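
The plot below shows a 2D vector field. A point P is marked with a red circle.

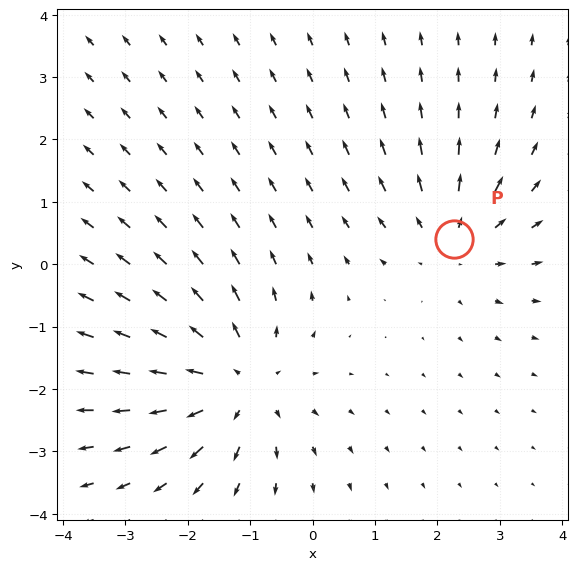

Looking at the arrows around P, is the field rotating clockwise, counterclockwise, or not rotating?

not rotating

Near P at (2.3, 0.4) the arrows show no circulation. The curl there is ≈0.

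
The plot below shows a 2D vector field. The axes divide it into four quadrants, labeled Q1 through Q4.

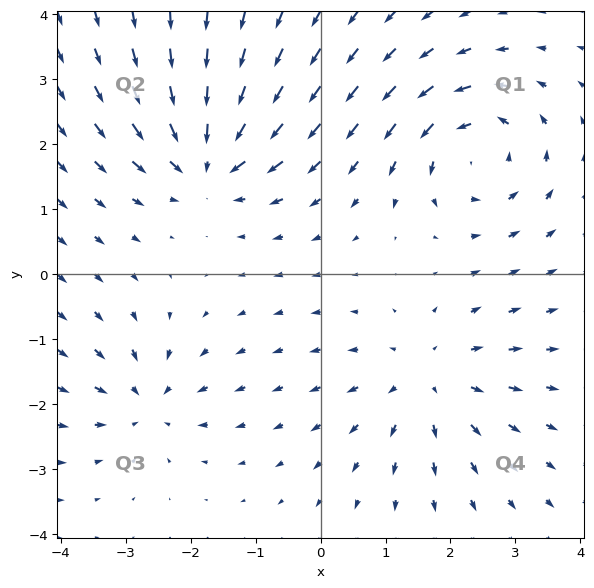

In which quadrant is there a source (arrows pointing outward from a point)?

The source sits at approximately (1.7, -1.6), which lies in quadrant Q4. The divergence there is about +4, positive as expected for a source.

Q4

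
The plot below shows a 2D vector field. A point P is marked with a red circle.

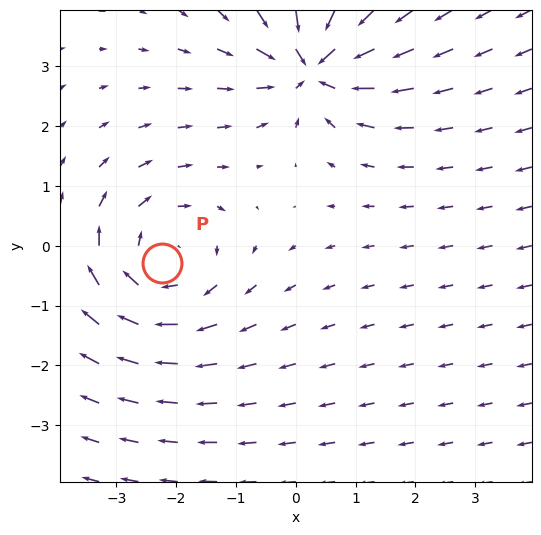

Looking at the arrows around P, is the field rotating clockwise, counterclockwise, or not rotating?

clockwise

Near P at (-2.2, -0.3) the arrows circulate clockwise. The curl (z-component) there is about -4; negative curl means clockwise rotation.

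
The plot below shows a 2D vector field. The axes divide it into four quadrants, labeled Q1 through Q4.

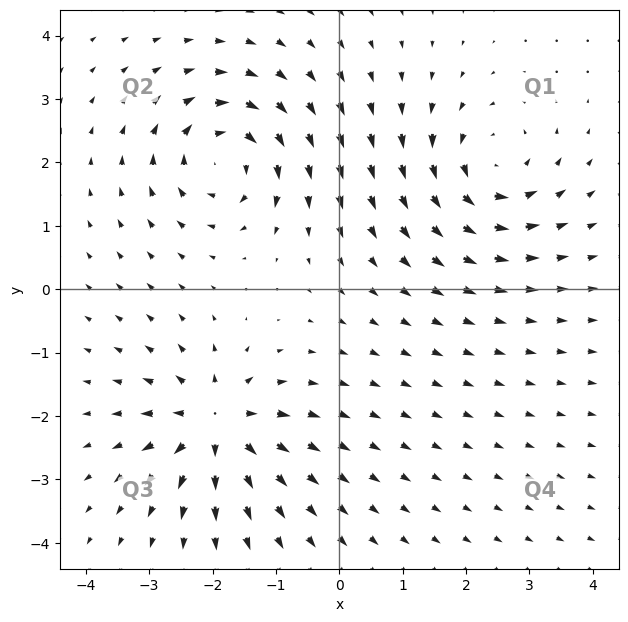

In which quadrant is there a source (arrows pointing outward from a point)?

The source sits at approximately (-1.9, -2.1), which lies in quadrant Q3. The divergence there is about +5, positive as expected for a source.

Q3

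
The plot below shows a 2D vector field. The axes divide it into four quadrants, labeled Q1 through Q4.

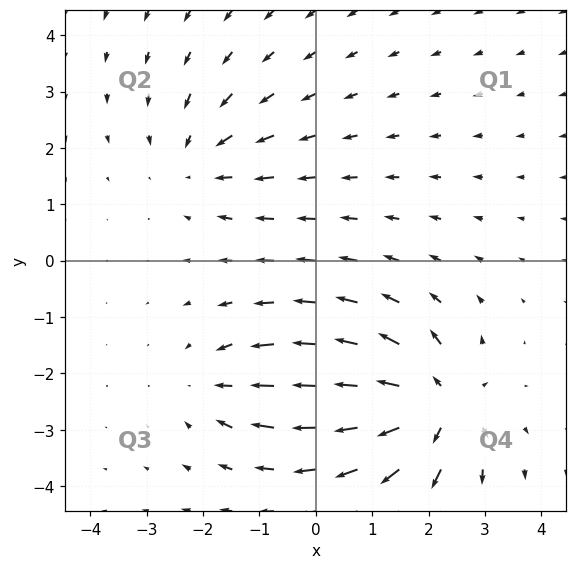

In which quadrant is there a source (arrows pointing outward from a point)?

The source sits at approximately (2.1, -2.6), which lies in quadrant Q4. The divergence there is about +6, positive as expected for a source.

Q4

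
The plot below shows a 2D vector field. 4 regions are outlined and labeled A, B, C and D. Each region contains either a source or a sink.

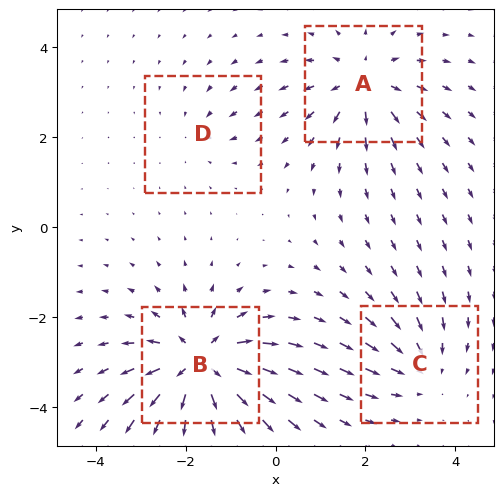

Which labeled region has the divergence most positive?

B

Divergence at each region's feature centre — A: about +5, B: about +8, C: about -4, D: about -2. Region B is most positive.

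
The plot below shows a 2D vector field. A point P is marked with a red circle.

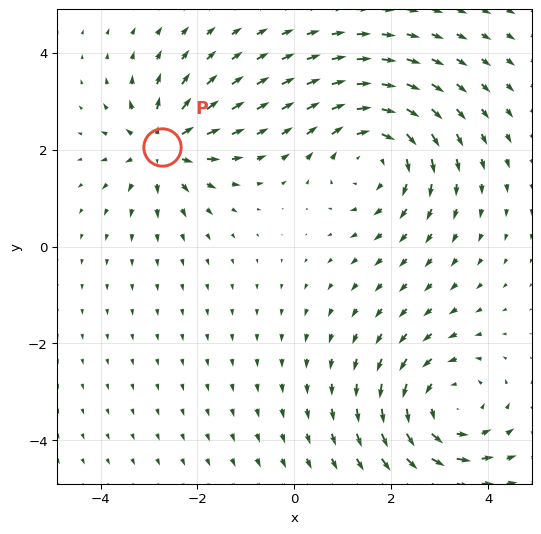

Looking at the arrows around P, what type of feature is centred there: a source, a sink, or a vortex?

source

At P (-2.7, 2.1) the arrows spread outward. Divergence about +5, curl ≈0 — positive divergence with near-zero curl is a source.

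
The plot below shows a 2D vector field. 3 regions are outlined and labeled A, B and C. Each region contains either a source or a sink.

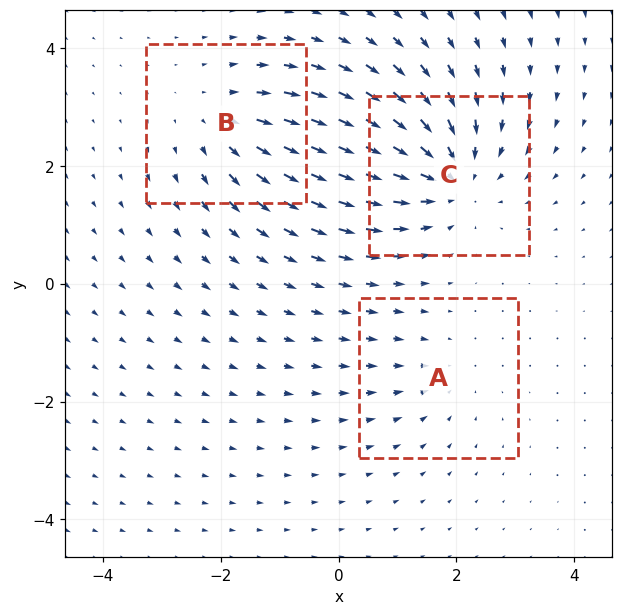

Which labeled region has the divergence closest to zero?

A

Divergence at each region's feature centre — A: about -2, B: about +3, C: about -5. Region A is closest to zero.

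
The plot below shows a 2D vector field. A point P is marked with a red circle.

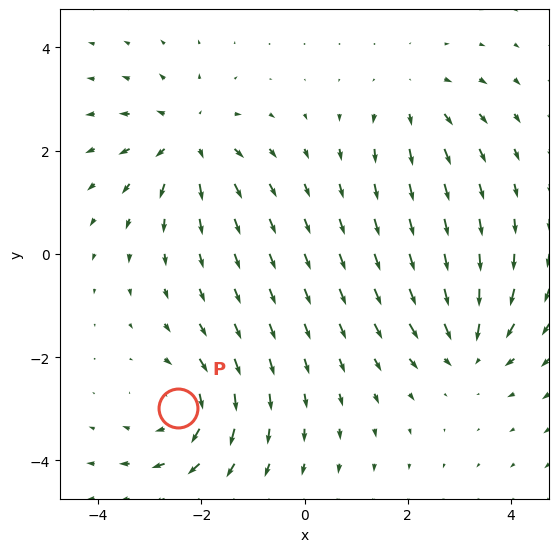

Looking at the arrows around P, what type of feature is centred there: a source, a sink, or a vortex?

vortex

At P (-2.5, -3.0) the arrows circulate clockwise. Divergence ≈0, curl about -4 — near-zero divergence with nonzero curl is a vortex.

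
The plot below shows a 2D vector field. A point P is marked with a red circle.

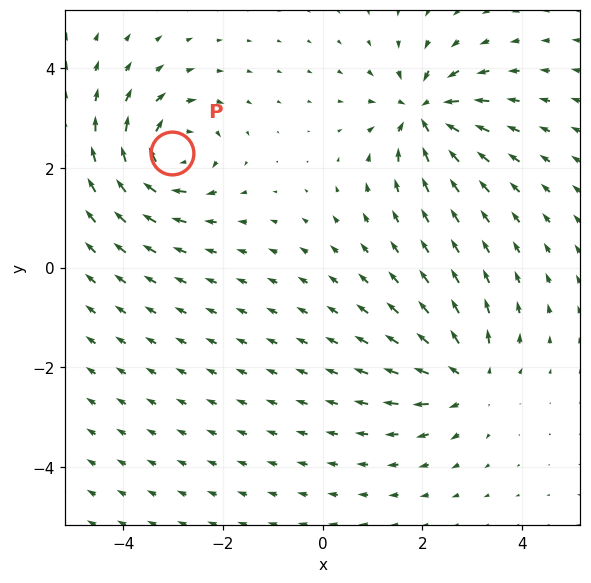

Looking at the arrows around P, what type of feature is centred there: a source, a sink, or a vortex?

At P (-3.0, 2.3) the arrows circulate clockwise. Divergence ≈0, curl about -6 — near-zero divergence with nonzero curl is a vortex.

vortex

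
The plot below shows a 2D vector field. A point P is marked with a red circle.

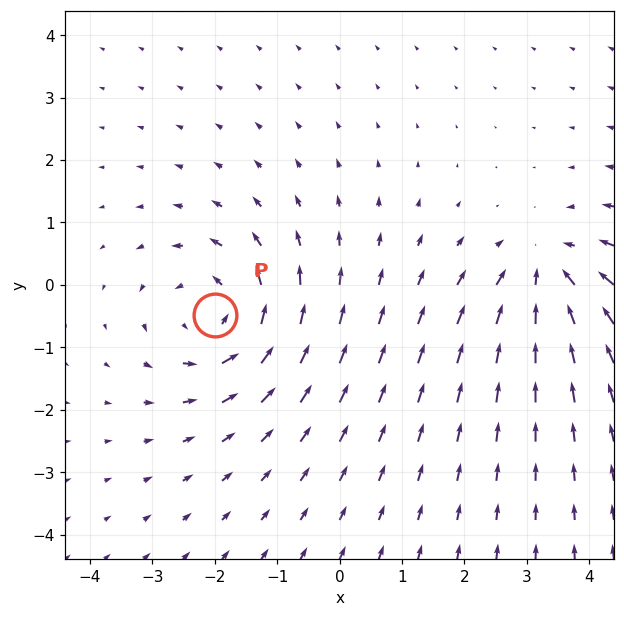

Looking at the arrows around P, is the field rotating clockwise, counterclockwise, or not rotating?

Near P at (-2.0, -0.5) the arrows circulate counterclockwise. The curl (z-component) there is about +4; positive curl means counterclockwise rotation.

counterclockwise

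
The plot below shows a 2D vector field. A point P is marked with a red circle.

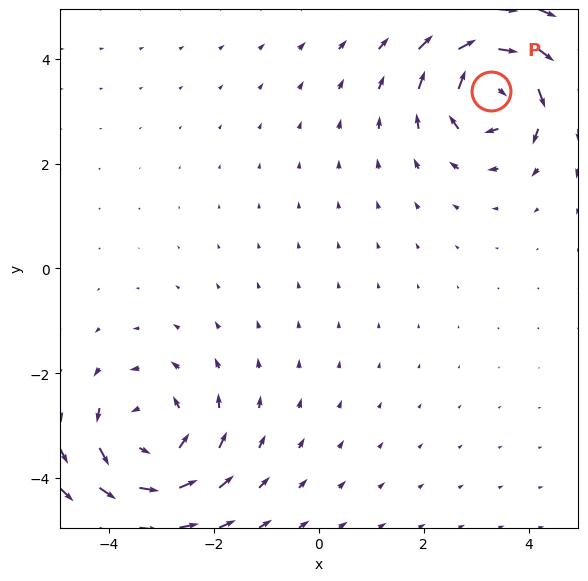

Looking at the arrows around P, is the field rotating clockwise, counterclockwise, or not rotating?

clockwise

Near P at (3.3, 3.4) the arrows circulate clockwise. The curl (z-component) there is about -5; negative curl means clockwise rotation.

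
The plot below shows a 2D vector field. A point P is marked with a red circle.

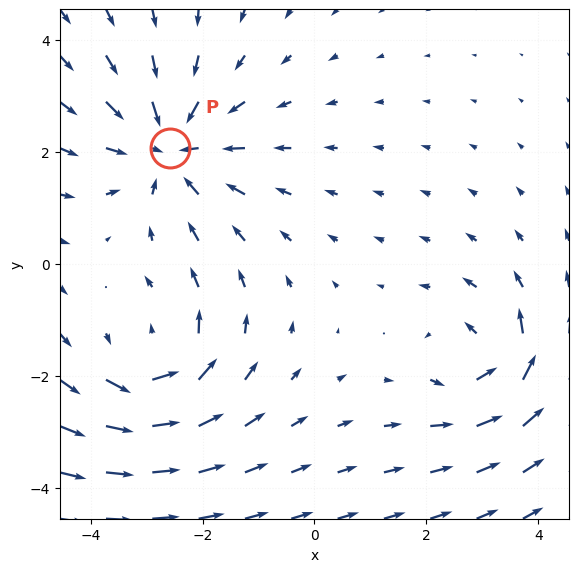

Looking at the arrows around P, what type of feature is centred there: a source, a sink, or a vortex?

At P (-2.6, 2.1) the arrows converge inward. Divergence about -3, curl ≈0 — negative divergence with near-zero curl is a sink.

sink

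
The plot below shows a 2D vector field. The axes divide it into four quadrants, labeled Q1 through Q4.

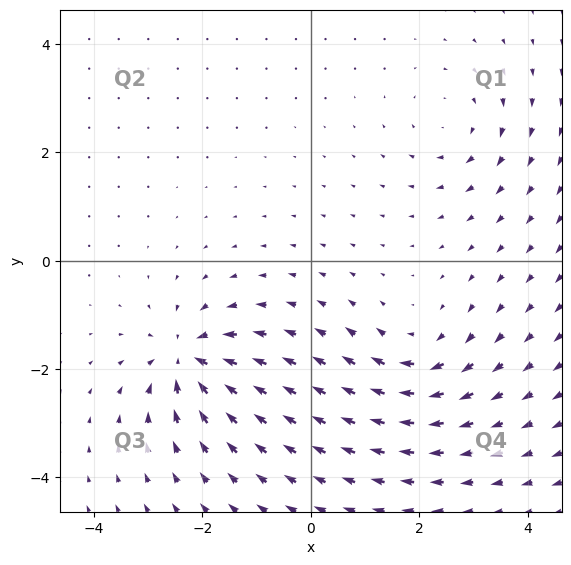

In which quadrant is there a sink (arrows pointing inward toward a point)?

Q3

The sink sits at approximately (-2.3, -1.8), which lies in quadrant Q3. The divergence there is about -7, negative as expected for a sink.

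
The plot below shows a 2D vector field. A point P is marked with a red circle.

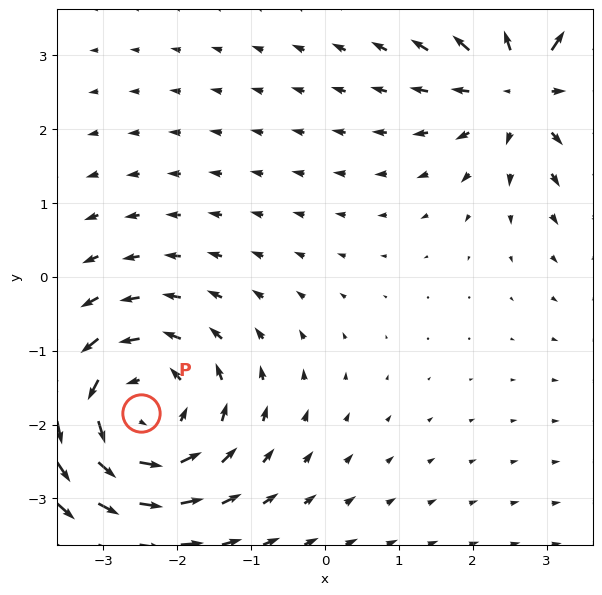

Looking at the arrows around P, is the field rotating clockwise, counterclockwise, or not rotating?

counterclockwise

Near P at (-2.5, -1.8) the arrows circulate counterclockwise. The curl (z-component) there is about +4; positive curl means counterclockwise rotation.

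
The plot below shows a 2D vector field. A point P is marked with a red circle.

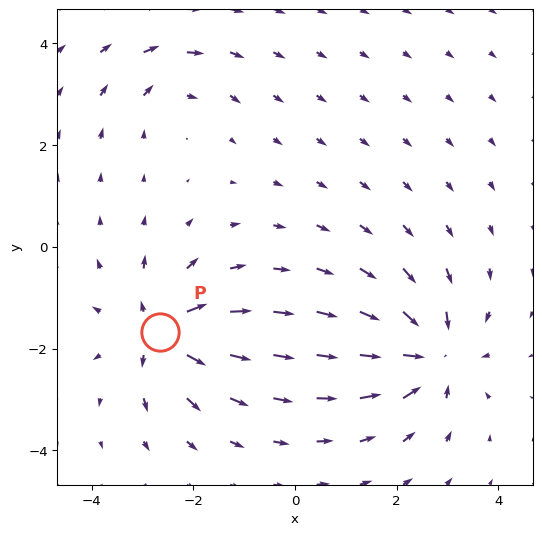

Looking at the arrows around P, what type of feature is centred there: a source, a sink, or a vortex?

At P (-2.7, -1.7) the arrows spread outward. Divergence about +6, curl ≈0 — positive divergence with near-zero curl is a source.

source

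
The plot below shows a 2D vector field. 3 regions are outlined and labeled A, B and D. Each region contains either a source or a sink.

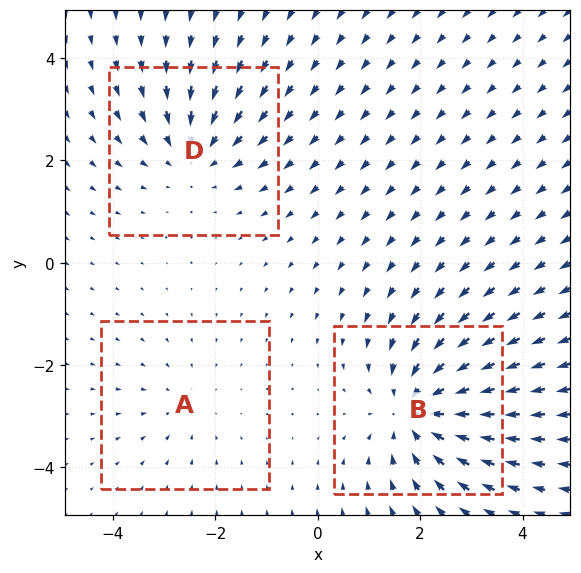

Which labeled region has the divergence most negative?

Divergence at each region's feature centre — A: about -2, B: about -4, D: about -3. Region B is most negative.

B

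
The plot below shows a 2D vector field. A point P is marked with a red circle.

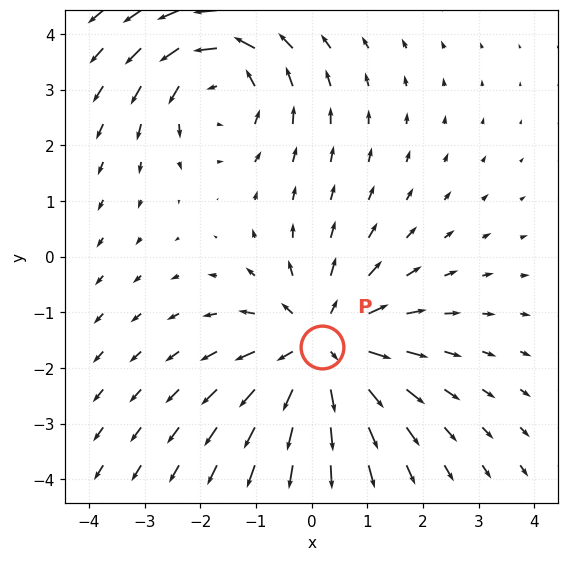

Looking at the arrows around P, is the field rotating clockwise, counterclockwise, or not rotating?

not rotating

Near P at (0.2, -1.6) the arrows show no circulation. The curl there is ≈0.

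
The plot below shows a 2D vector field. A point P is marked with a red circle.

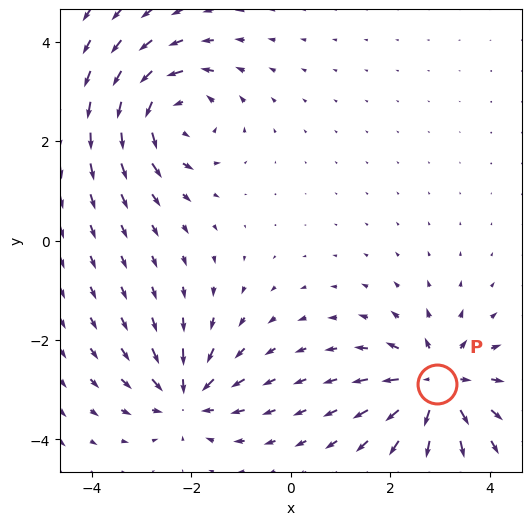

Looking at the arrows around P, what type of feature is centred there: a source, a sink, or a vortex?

source

At P (2.9, -2.9) the arrows spread outward. Divergence about +6, curl ≈0 — positive divergence with near-zero curl is a source.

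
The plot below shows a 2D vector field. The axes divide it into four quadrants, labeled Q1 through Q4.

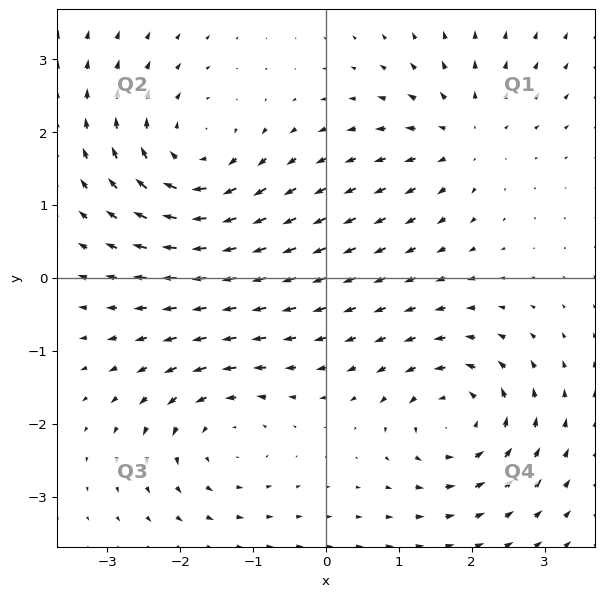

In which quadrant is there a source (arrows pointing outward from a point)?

Q1

The source sits at approximately (1.9, 1.9), which lies in quadrant Q1. The divergence there is about +4, positive as expected for a source.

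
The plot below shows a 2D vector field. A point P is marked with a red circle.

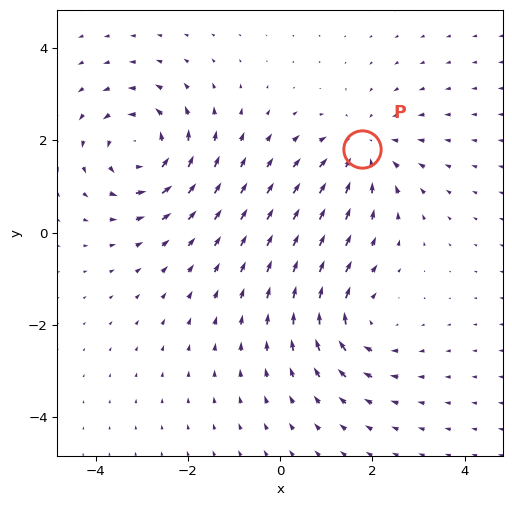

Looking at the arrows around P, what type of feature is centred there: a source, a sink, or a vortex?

At P (1.8, 1.8) the arrows converge inward. Divergence about -3, curl ≈0 — negative divergence with near-zero curl is a sink.

sink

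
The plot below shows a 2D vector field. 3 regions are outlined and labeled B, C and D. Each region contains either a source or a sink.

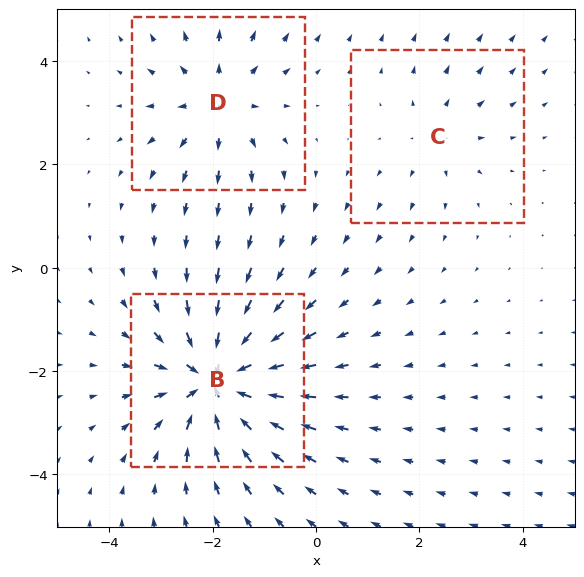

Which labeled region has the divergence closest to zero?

C

Divergence at each region's feature centre — B: about -6, C: about +2, D: about +3. Region C is closest to zero.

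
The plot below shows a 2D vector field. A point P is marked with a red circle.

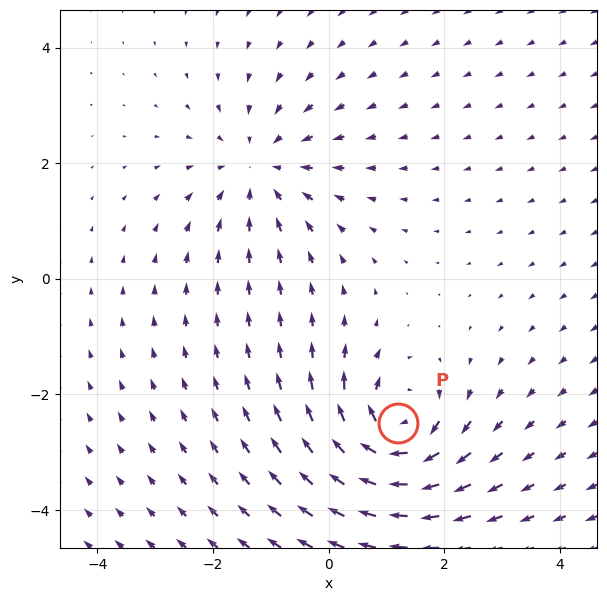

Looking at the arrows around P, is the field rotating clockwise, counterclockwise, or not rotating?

Near P at (1.2, -2.5) the arrows circulate clockwise. The curl (z-component) there is about -6; negative curl means clockwise rotation.

clockwise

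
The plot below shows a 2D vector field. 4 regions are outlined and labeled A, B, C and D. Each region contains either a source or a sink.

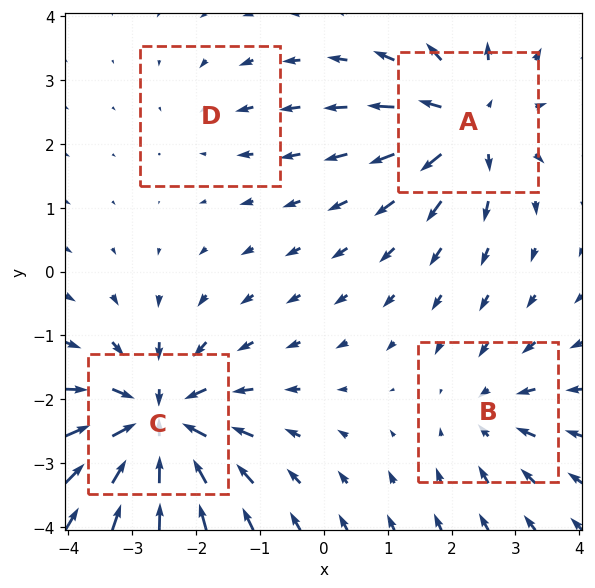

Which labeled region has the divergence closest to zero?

D

Divergence at each region's feature centre — A: about +6, B: about -4, C: about -8, D: about -2. Region D is closest to zero.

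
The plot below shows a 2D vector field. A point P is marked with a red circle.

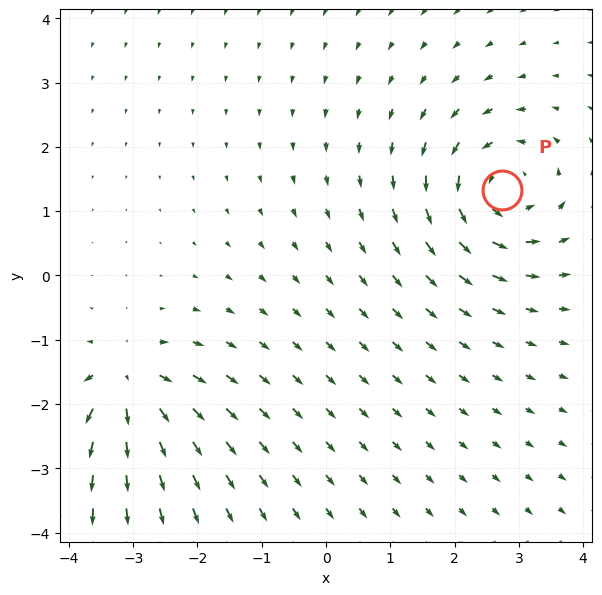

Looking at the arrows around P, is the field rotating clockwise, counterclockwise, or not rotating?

Near P at (2.7, 1.3) the arrows circulate counterclockwise. The curl (z-component) there is about +6; positive curl means counterclockwise rotation.

counterclockwise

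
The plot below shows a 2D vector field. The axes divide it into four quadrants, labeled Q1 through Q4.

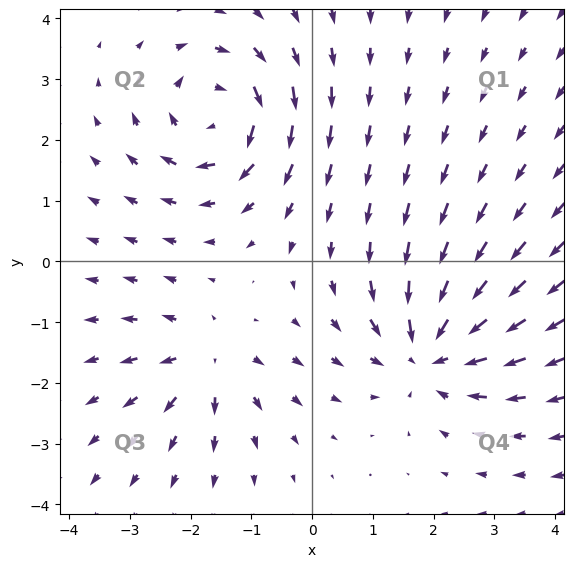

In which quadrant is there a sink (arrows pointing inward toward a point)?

Q4

The sink sits at approximately (1.9, -1.5), which lies in quadrant Q4. The divergence there is about -5, negative as expected for a sink.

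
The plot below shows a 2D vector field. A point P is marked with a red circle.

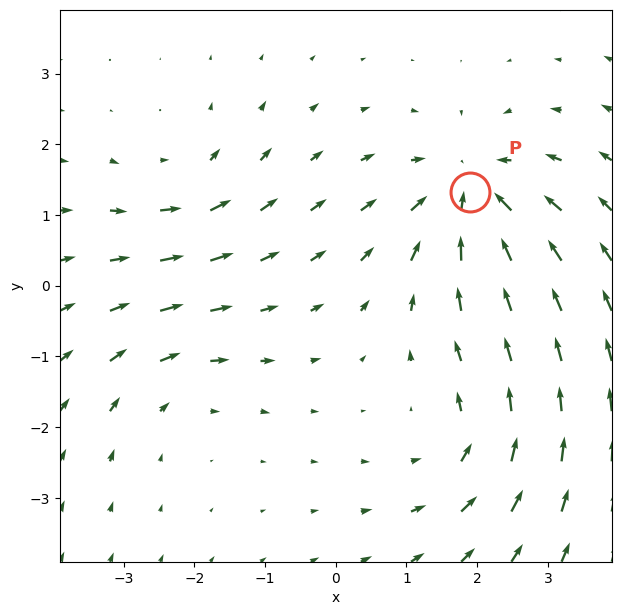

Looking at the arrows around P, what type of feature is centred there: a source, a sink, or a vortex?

sink

At P (1.9, 1.3) the arrows converge inward. Divergence about -6, curl ≈0 — negative divergence with near-zero curl is a sink.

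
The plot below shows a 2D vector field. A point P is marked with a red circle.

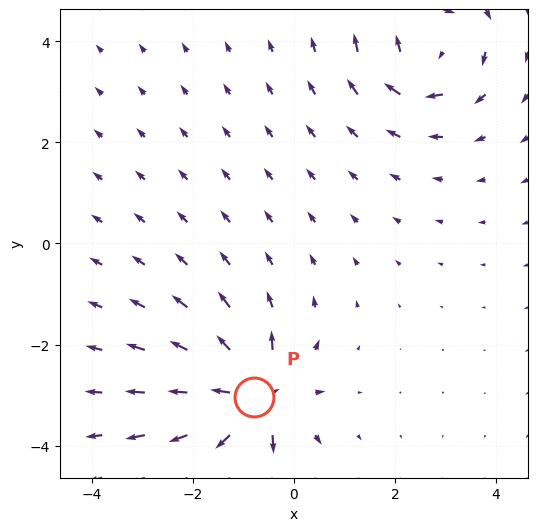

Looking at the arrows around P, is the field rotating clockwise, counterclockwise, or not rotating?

not rotating

Near P at (-0.8, -3.0) the arrows show no circulation. The curl there is ≈0.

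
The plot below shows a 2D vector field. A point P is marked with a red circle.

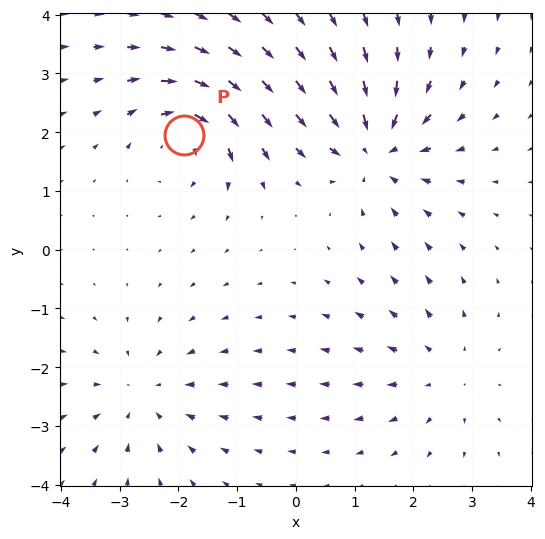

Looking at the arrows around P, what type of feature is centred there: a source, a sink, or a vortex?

vortex

At P (-1.9, 2.0) the arrows circulate clockwise. Divergence ≈0, curl about -6 — near-zero divergence with nonzero curl is a vortex.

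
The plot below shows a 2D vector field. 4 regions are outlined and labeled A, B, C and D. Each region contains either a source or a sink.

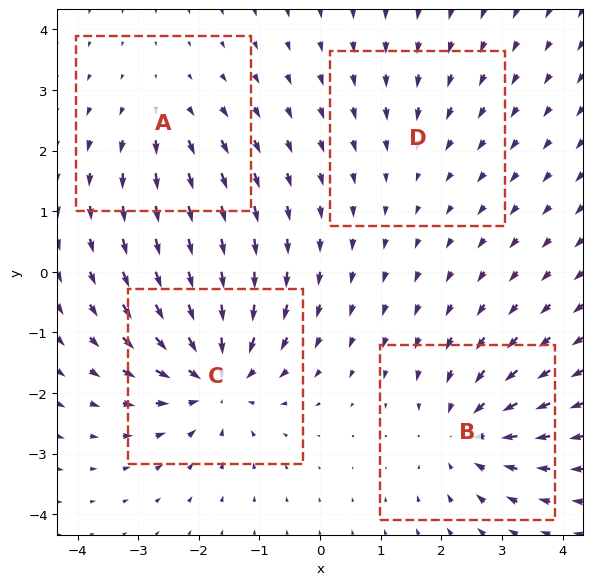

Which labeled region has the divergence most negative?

Divergence at each region's feature centre — A: about +3, B: about -5, C: about -7, D: about -2. Region C is most negative.

C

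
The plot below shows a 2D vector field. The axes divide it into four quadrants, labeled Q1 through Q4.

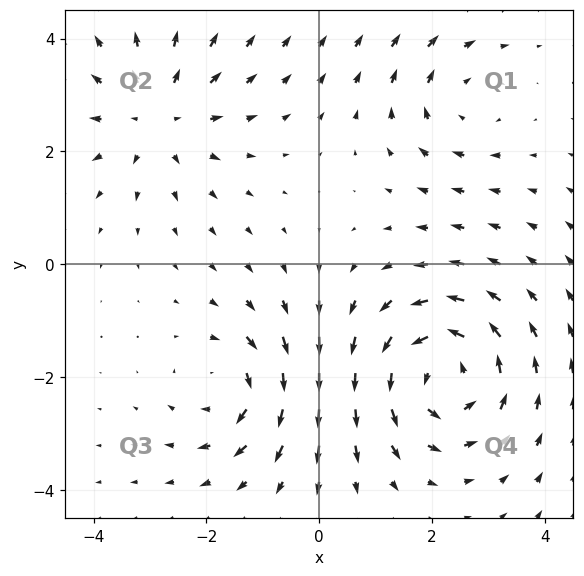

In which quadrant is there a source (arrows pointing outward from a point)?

The source sits at approximately (-2.9, 2.6), which lies in quadrant Q2. The divergence there is about +3, positive as expected for a source.

Q2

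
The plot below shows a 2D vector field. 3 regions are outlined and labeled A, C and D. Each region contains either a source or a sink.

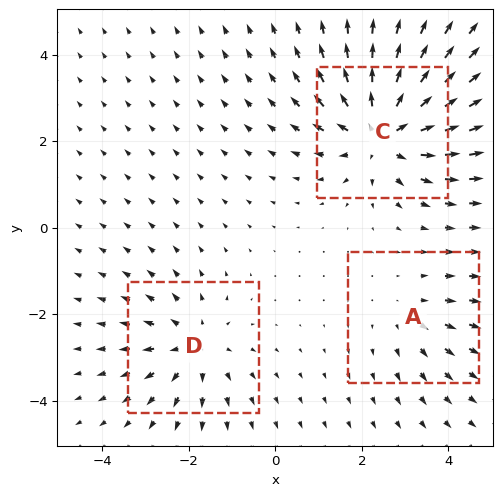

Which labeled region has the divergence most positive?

C

Divergence at each region's feature centre — A: about +2, C: about +5, D: about +3. Region C is most positive.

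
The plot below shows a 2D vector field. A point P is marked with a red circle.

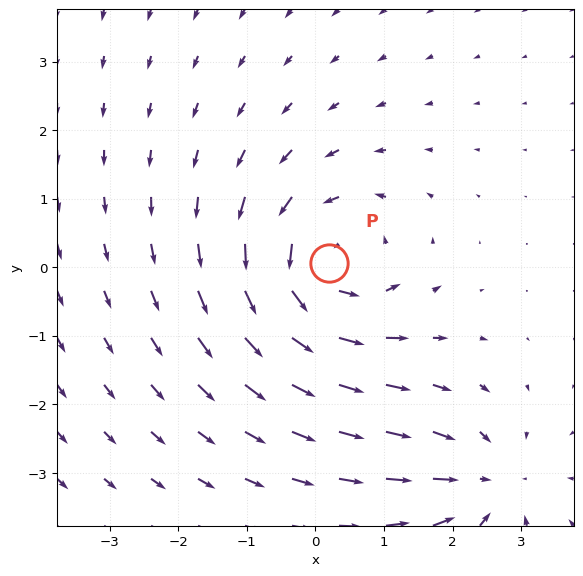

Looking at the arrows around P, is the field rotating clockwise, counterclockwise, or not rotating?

counterclockwise

Near P at (0.2, 0.1) the arrows circulate counterclockwise. The curl (z-component) there is about +4; positive curl means counterclockwise rotation.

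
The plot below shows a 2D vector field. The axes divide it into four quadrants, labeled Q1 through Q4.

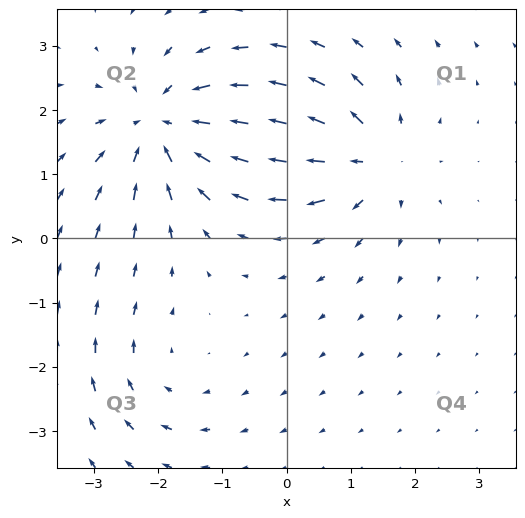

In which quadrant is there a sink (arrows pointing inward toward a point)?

Q2

The sink sits at approximately (-1.9, 1.7), which lies in quadrant Q2. The divergence there is about -5, negative as expected for a sink.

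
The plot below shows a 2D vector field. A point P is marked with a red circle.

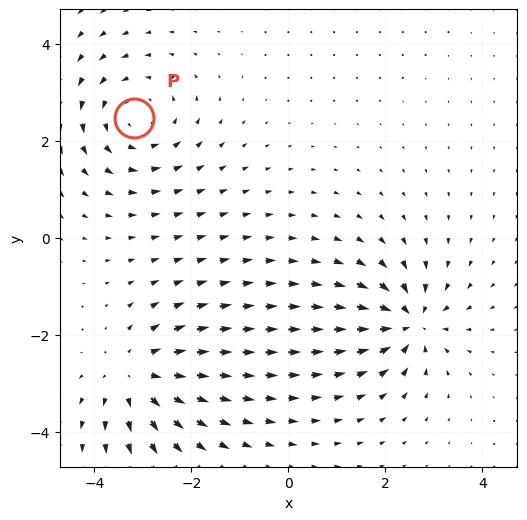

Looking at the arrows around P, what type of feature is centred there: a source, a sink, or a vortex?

At P (-3.2, 2.5) the arrows circulate counterclockwise. Divergence ≈0, curl about +3 — near-zero divergence with nonzero curl is a vortex.

vortex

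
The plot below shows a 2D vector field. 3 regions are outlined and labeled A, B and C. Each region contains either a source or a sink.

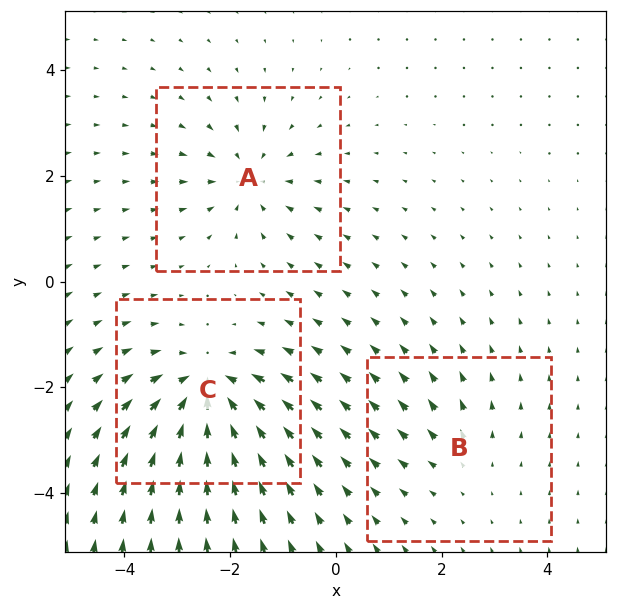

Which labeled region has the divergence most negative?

Divergence at each region's feature centre — A: about -3, B: about +2, C: about -5. Region C is most negative.

C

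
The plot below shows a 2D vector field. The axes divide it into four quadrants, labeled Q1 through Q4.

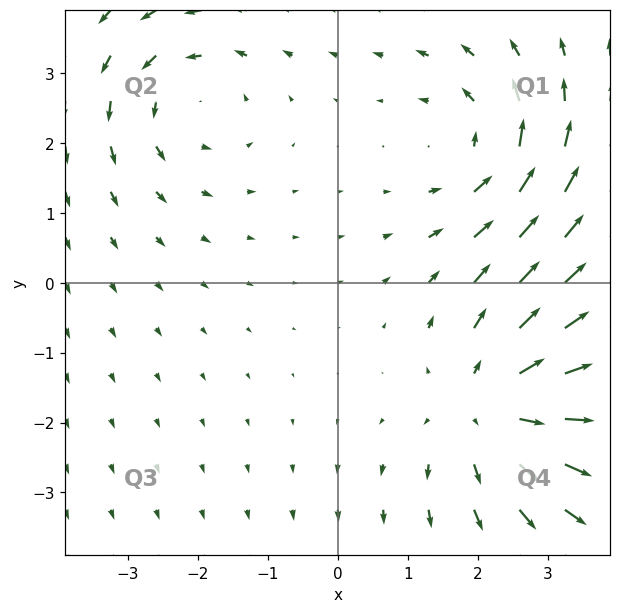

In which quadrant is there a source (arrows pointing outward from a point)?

Q4

The source sits at approximately (2.2, -1.8), which lies in quadrant Q4. The divergence there is about +4, positive as expected for a source.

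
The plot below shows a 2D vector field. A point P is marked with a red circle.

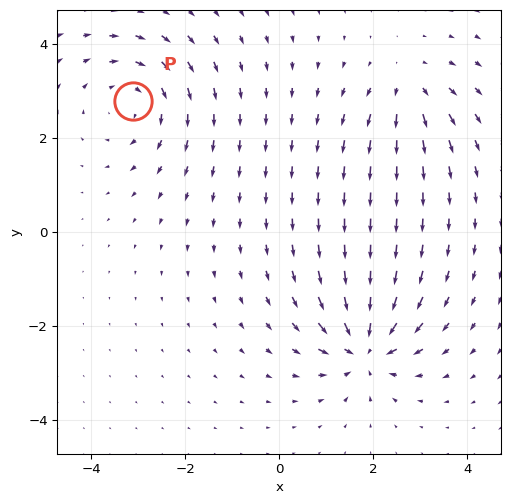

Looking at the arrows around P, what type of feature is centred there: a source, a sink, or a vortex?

At P (-3.1, 2.8) the arrows circulate clockwise. Divergence ≈0, curl about -4 — near-zero divergence with nonzero curl is a vortex.

vortex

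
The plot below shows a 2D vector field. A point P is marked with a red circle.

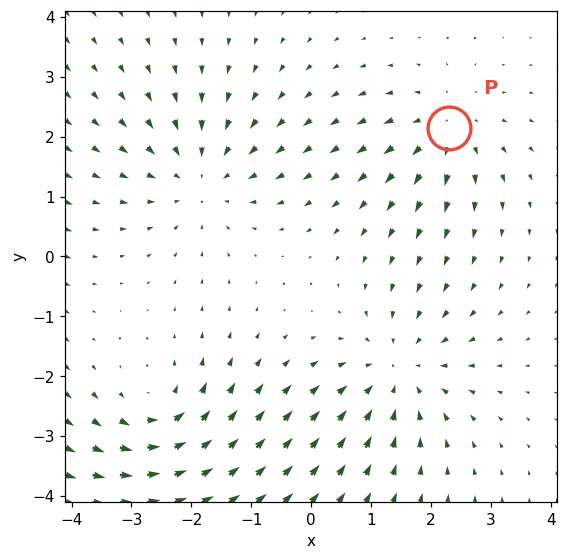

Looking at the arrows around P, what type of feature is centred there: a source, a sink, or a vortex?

At P (2.3, 2.1) the arrows spread outward. Divergence about +4, curl ≈0 — positive divergence with near-zero curl is a source.

source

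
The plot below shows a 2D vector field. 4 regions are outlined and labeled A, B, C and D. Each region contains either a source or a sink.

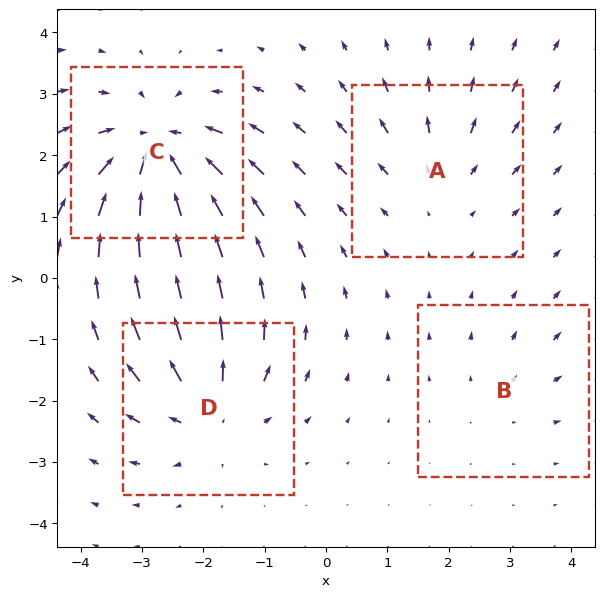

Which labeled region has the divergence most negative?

C

Divergence at each region's feature centre — A: about +3, B: about +2, C: about -8, D: about +6. Region C is most negative.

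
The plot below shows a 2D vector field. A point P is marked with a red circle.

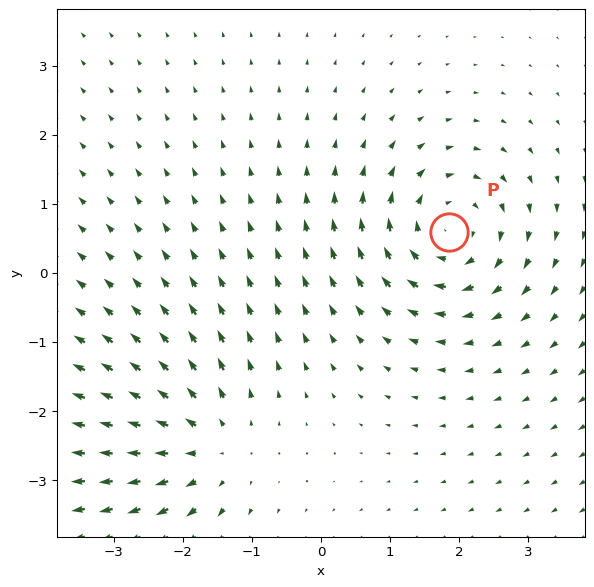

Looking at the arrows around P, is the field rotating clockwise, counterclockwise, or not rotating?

Near P at (1.9, 0.6) the arrows circulate clockwise. The curl (z-component) there is about -4; negative curl means clockwise rotation.

clockwise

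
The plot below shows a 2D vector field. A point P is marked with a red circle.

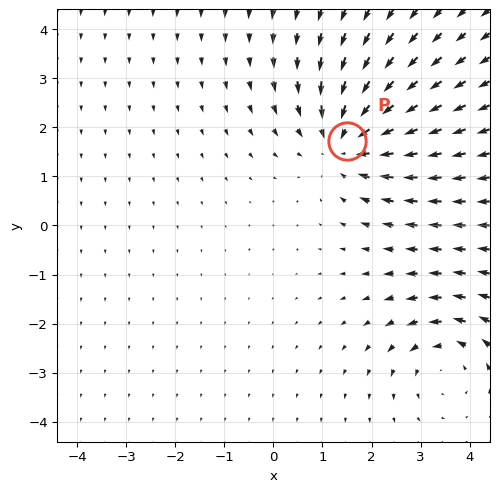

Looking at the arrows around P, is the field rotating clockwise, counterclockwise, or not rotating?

not rotating

Near P at (1.5, 1.7) the arrows show no circulation. The curl there is ≈0.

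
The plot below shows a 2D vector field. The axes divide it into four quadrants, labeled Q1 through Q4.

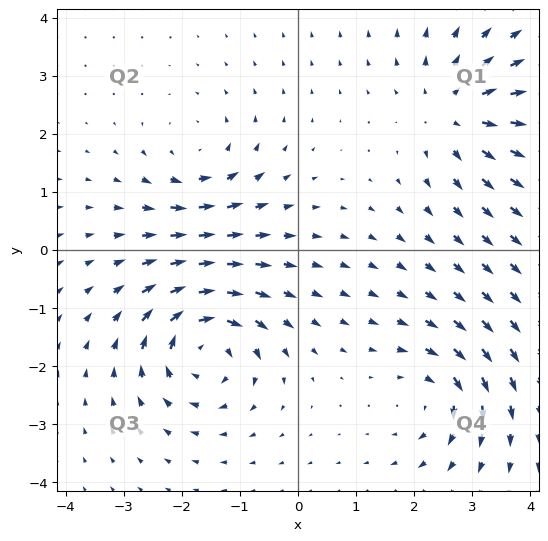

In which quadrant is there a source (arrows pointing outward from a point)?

The source sits at approximately (2.7, 2.4), which lies in quadrant Q1. The divergence there is about +4, positive as expected for a source.

Q1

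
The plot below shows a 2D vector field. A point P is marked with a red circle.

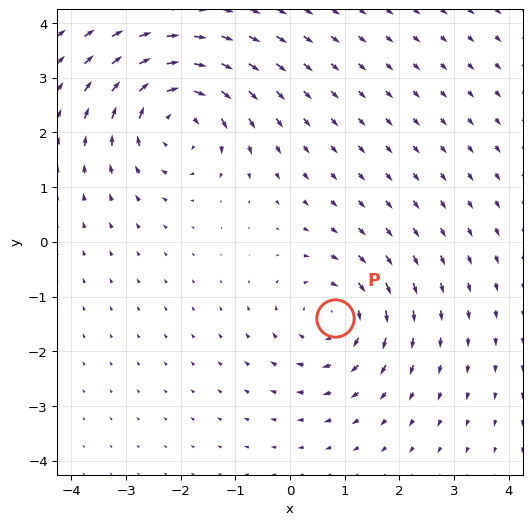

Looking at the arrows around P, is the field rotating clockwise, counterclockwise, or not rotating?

clockwise

Near P at (0.8, -1.4) the arrows circulate clockwise. The curl (z-component) there is about -4; negative curl means clockwise rotation.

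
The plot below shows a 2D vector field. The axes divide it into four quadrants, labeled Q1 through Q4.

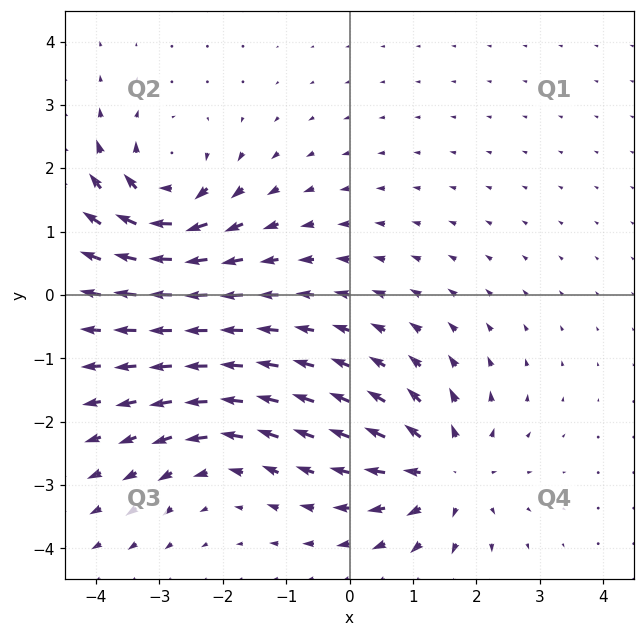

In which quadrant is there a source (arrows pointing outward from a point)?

Q4

The source sits at approximately (1.5, -2.8), which lies in quadrant Q4. The divergence there is about +6, positive as expected for a source.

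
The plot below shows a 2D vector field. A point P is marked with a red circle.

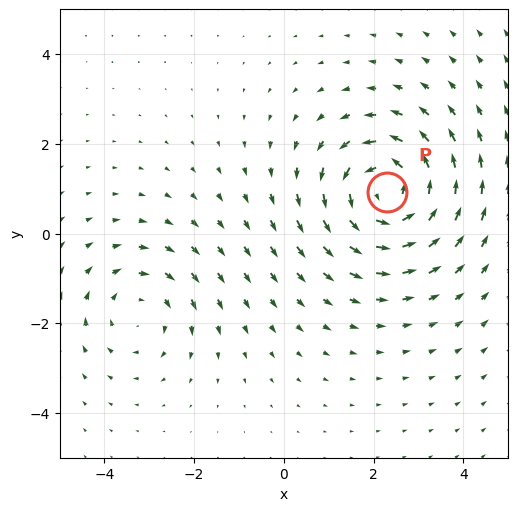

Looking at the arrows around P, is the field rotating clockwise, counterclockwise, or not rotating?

counterclockwise

Near P at (2.3, 0.9) the arrows circulate counterclockwise. The curl (z-component) there is about +5; positive curl means counterclockwise rotation.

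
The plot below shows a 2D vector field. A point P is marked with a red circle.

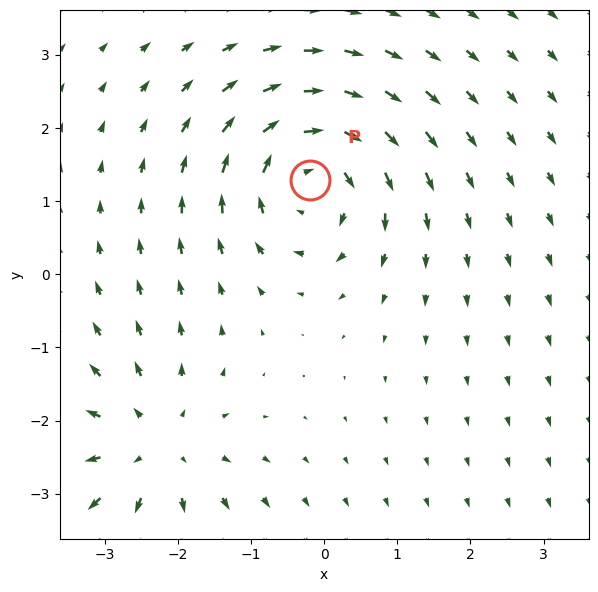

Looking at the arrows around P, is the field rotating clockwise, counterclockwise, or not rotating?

Near P at (-0.2, 1.3) the arrows circulate clockwise. The curl (z-component) there is about -4; negative curl means clockwise rotation.

clockwise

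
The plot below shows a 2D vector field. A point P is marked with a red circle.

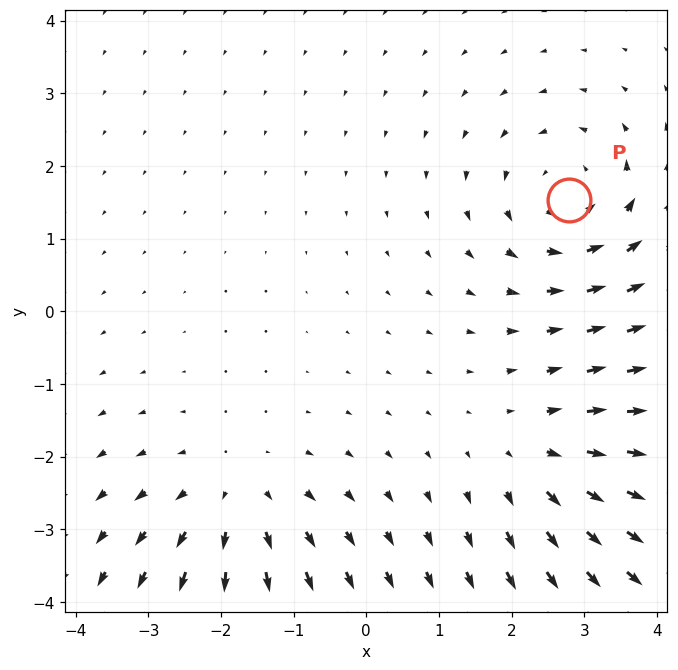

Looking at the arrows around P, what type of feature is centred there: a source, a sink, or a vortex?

vortex

At P (2.8, 1.5) the arrows circulate counterclockwise. Divergence ≈0, curl about +3 — near-zero divergence with nonzero curl is a vortex.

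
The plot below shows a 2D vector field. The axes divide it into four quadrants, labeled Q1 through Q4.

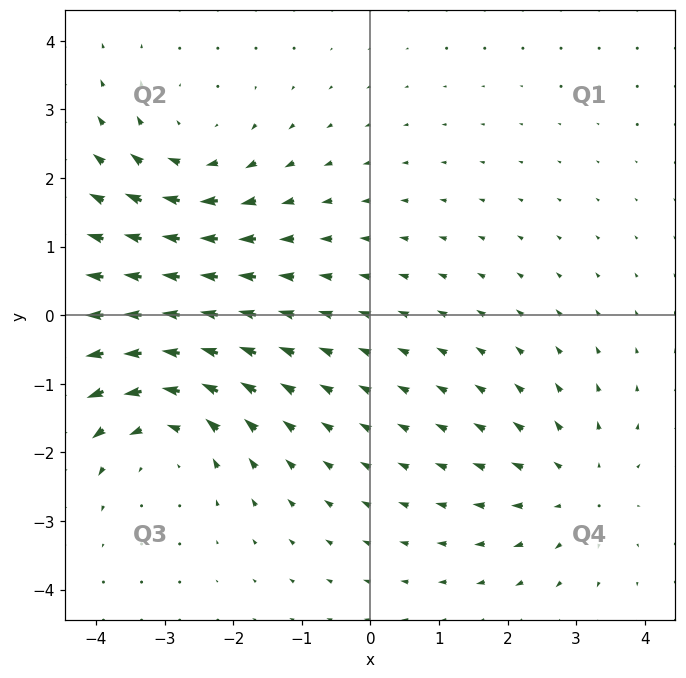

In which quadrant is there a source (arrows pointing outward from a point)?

The source sits at approximately (3.0, -2.5), which lies in quadrant Q4. The divergence there is about +3, positive as expected for a source.

Q4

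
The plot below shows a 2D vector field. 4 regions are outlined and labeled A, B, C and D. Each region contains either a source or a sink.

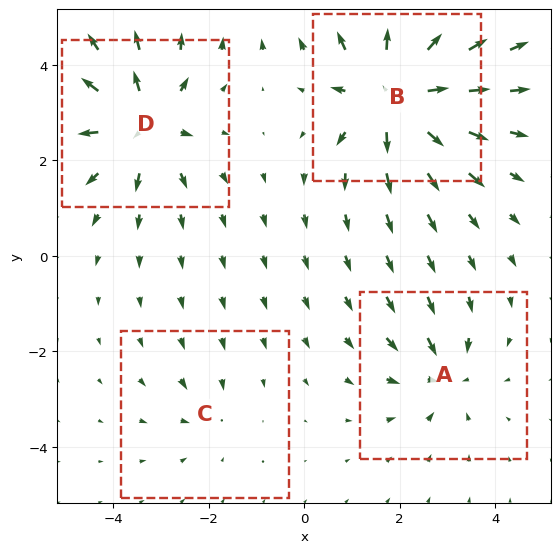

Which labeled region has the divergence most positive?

B

Divergence at each region's feature centre — A: about -4, B: about +8, C: about -2, D: about +6. Region B is most positive.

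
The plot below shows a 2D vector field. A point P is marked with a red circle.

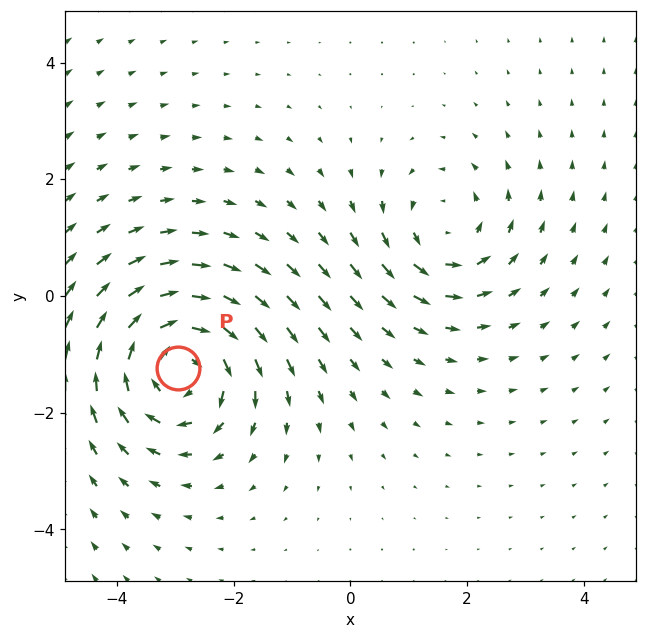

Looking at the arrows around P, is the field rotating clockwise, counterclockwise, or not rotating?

Near P at (-2.9, -1.2) the arrows circulate clockwise. The curl (z-component) there is about -4; negative curl means clockwise rotation.

clockwise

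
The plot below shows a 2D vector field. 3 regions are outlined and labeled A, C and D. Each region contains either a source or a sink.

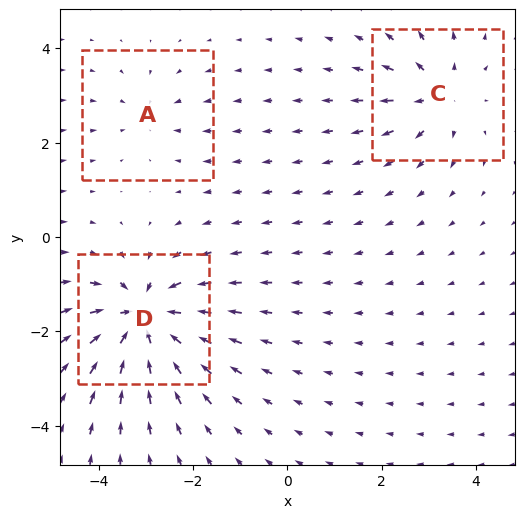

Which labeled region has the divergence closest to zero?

A

Divergence at each region's feature centre — A: about -2, C: about +3, D: about -6. Region A is closest to zero.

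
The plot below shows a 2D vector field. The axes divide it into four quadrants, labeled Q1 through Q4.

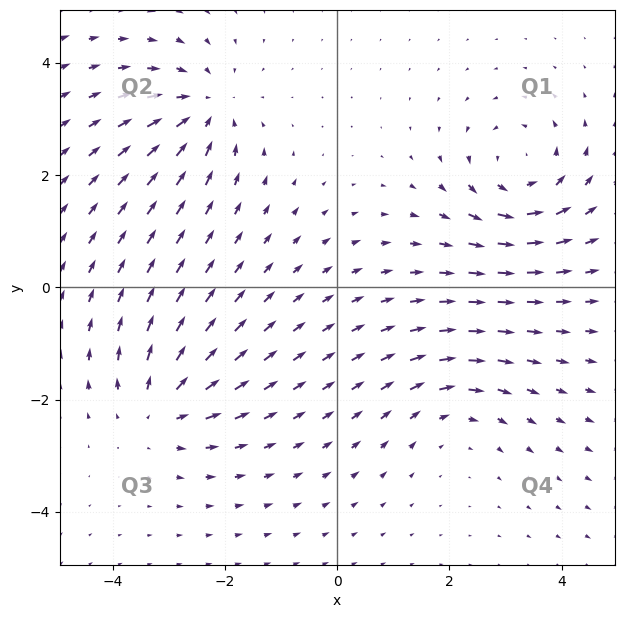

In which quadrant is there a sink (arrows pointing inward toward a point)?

Q2

The sink sits at approximately (-2.4, 3.2), which lies in quadrant Q2. The divergence there is about -5, negative as expected for a sink.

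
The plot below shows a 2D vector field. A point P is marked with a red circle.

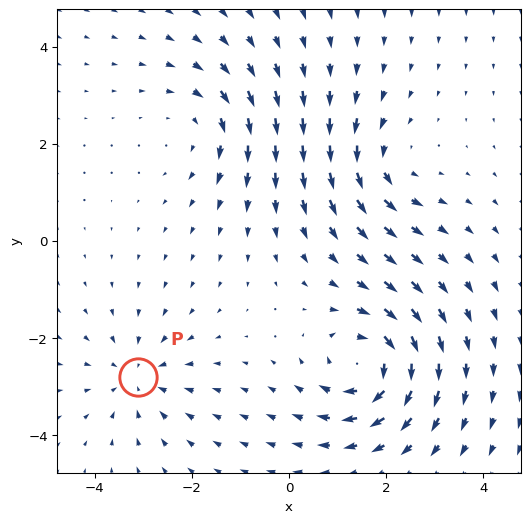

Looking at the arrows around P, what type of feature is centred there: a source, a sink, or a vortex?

sink

At P (-3.1, -2.8) the arrows converge inward. Divergence about -3, curl ≈0 — negative divergence with near-zero curl is a sink.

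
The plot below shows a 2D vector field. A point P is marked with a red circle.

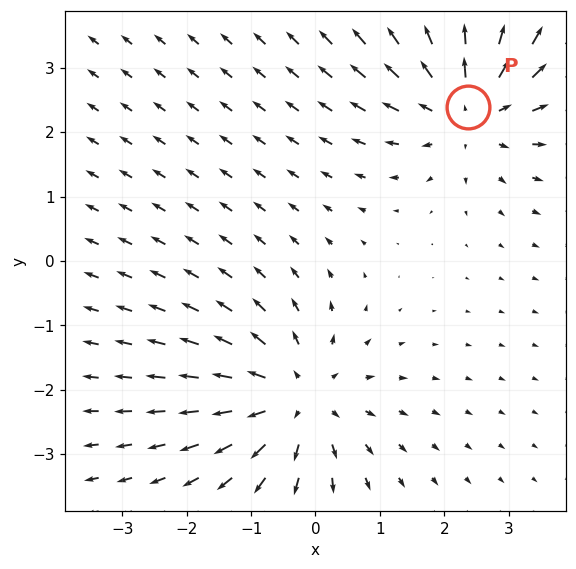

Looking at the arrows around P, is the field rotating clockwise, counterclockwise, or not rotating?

Near P at (2.4, 2.4) the arrows show no circulation. The curl there is ≈0.

not rotating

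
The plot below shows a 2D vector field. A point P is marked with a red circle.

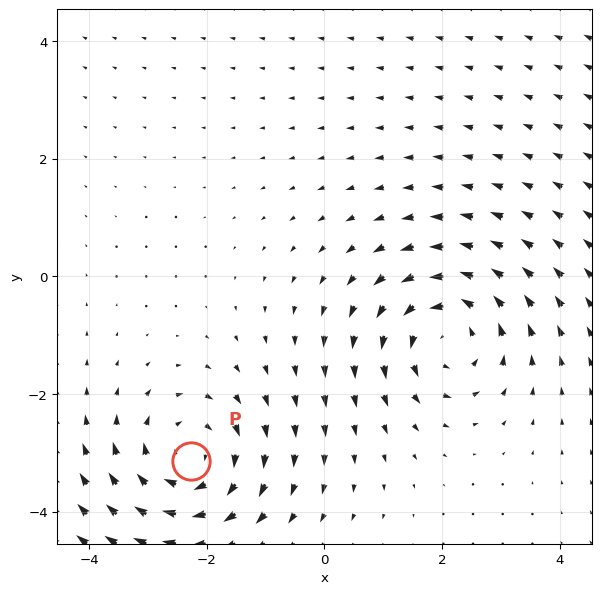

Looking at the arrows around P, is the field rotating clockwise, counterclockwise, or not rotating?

clockwise

Near P at (-2.3, -3.1) the arrows circulate clockwise. The curl (z-component) there is about -3; negative curl means clockwise rotation.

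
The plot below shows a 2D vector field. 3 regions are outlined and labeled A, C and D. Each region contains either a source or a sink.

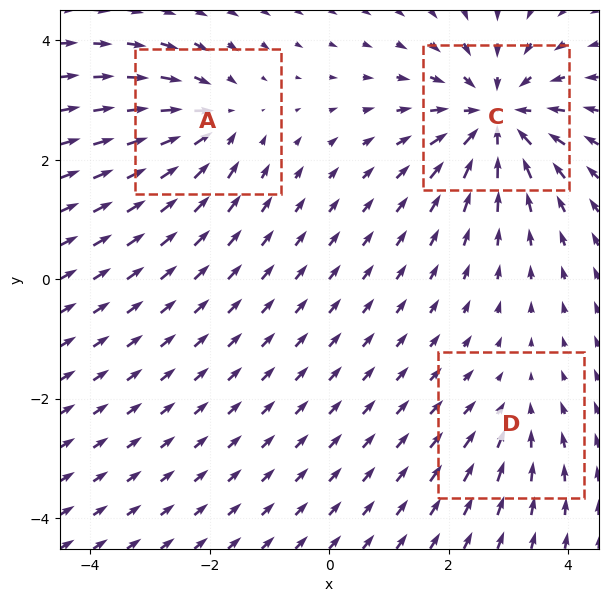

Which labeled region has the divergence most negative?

Divergence at each region's feature centre — A: about -4, C: about -6, D: about -2. Region C is most negative.

C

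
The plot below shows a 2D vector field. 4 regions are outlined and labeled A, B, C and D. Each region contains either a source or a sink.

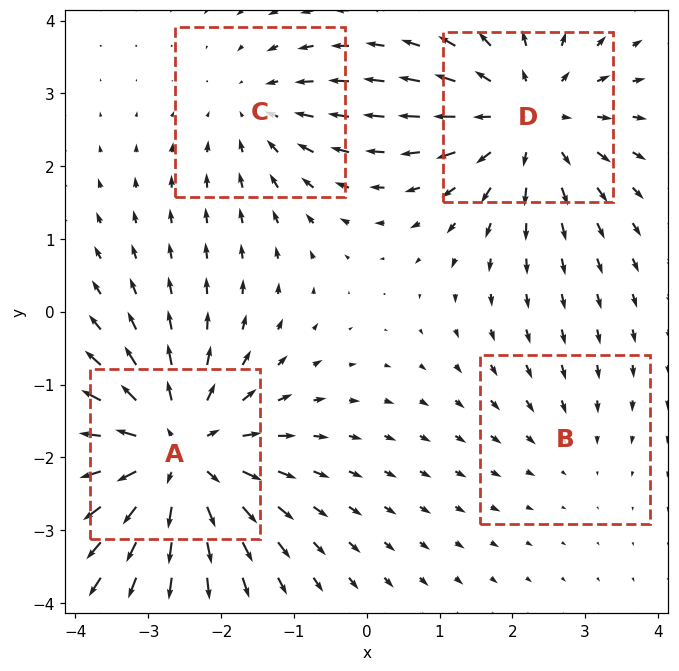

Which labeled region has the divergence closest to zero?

Divergence at each region's feature centre — A: about +6, B: about -2, C: about -3, D: about +5. Region B is closest to zero.

B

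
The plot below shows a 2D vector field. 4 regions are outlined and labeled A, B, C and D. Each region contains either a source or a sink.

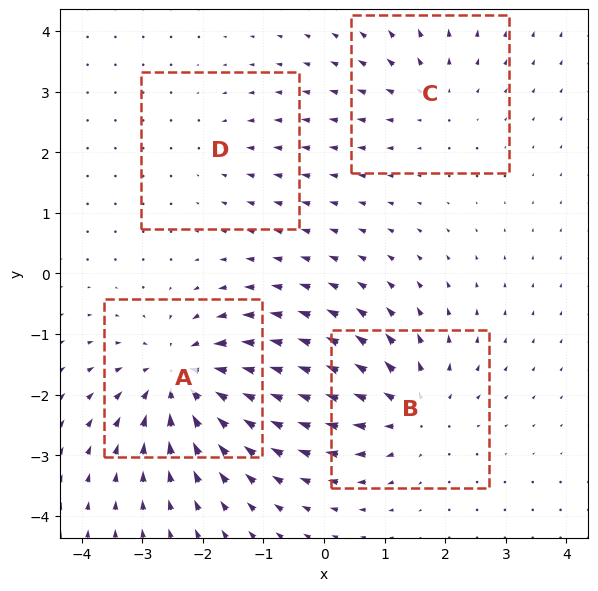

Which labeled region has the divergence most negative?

Divergence at each region's feature centre — A: about -7, B: about +5, C: about +3, D: about -2. Region A is most negative.

A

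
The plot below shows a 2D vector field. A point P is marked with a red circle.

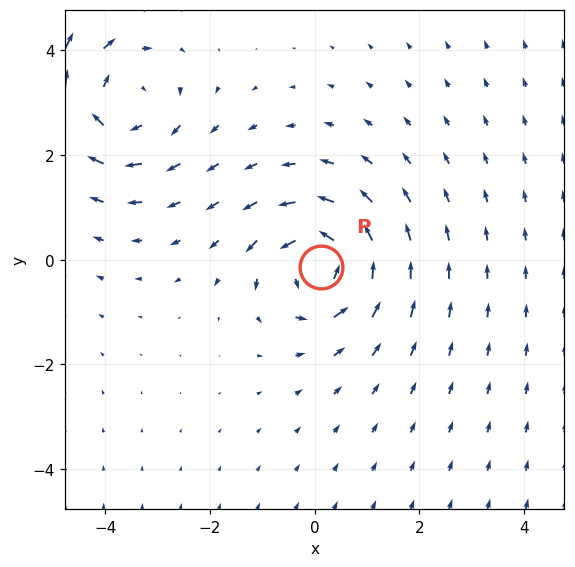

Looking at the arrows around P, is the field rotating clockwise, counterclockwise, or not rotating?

Near P at (0.1, -0.1) the arrows circulate counterclockwise. The curl (z-component) there is about +5; positive curl means counterclockwise rotation.

counterclockwise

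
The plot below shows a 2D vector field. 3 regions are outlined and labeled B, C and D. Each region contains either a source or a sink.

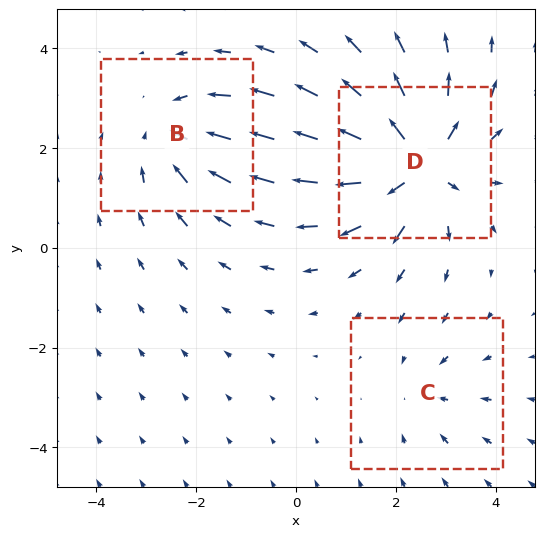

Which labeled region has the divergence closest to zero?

Divergence at each region's feature centre — B: about -3, C: about -2, D: about +6. Region C is closest to zero.

C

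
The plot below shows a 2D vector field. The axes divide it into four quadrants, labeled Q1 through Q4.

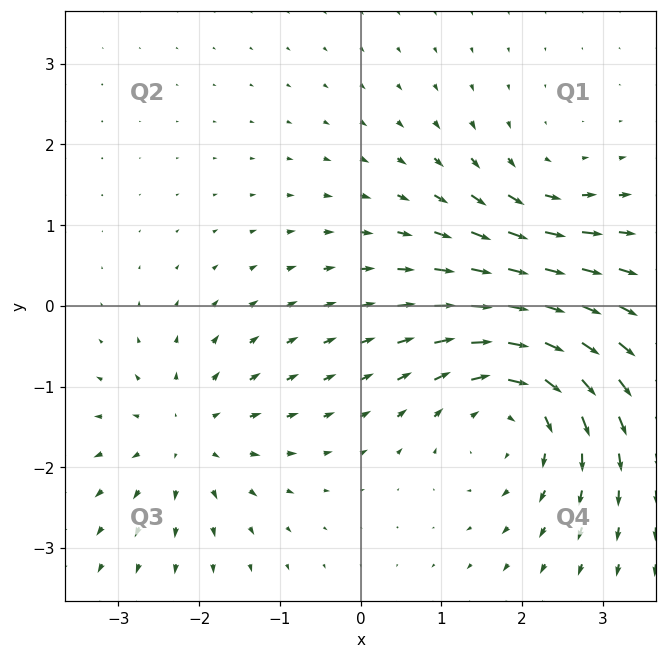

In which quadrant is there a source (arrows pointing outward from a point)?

Q3

The source sits at approximately (-2.1, -1.6), which lies in quadrant Q3. The divergence there is about +3, positive as expected for a source.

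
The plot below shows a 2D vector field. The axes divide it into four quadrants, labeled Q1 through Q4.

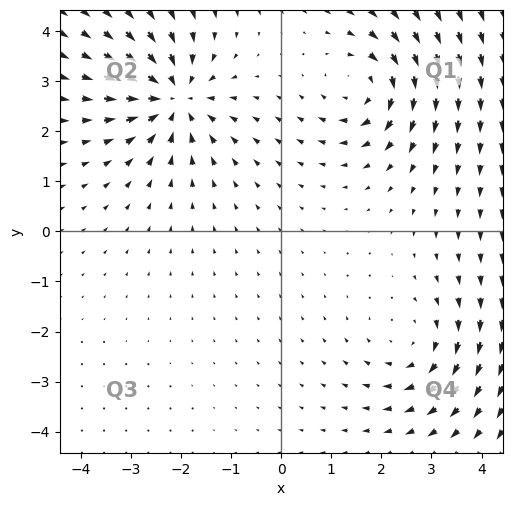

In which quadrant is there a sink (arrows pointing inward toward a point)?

Q2

The sink sits at approximately (-2.1, 2.7), which lies in quadrant Q2. The divergence there is about -5, negative as expected for a sink.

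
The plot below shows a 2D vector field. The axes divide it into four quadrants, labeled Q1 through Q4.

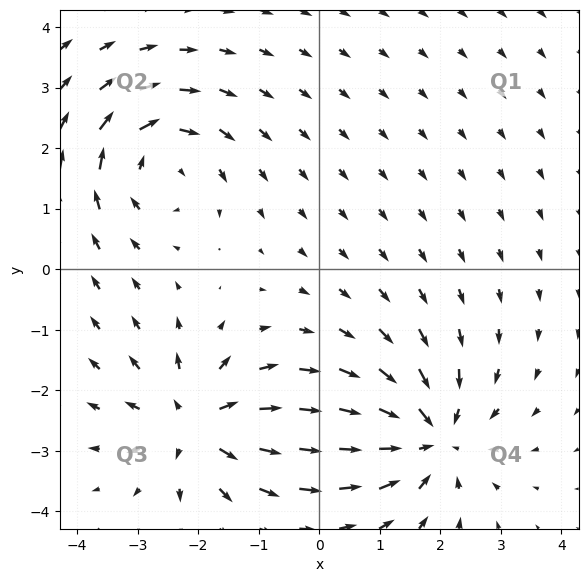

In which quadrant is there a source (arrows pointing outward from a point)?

The source sits at approximately (-2.0, -2.6), which lies in quadrant Q3. The divergence there is about +5, positive as expected for a source.

Q3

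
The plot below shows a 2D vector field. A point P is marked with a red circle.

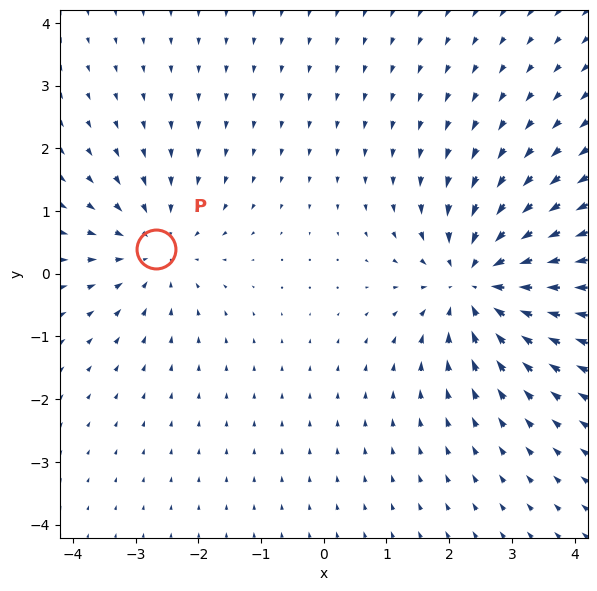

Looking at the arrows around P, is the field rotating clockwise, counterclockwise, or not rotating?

not rotating

Near P at (-2.7, 0.4) the arrows show no circulation. The curl there is ≈0.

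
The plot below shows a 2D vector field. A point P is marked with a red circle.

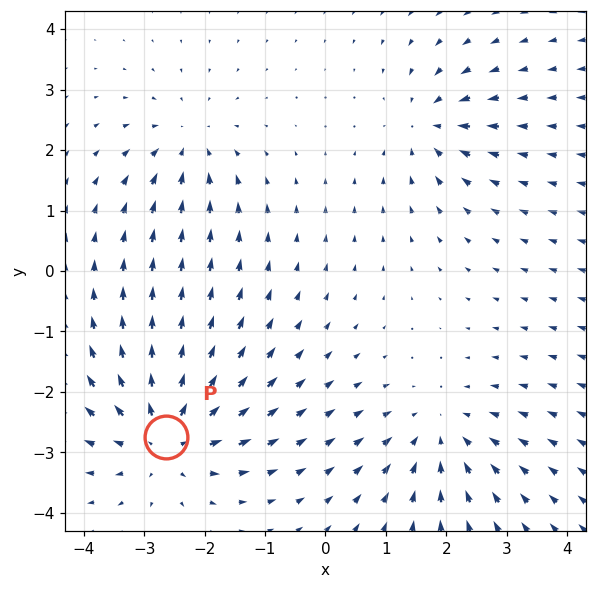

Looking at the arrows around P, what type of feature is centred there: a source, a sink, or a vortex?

At P (-2.6, -2.7) the arrows spread outward. Divergence about +5, curl ≈0 — positive divergence with near-zero curl is a source.

source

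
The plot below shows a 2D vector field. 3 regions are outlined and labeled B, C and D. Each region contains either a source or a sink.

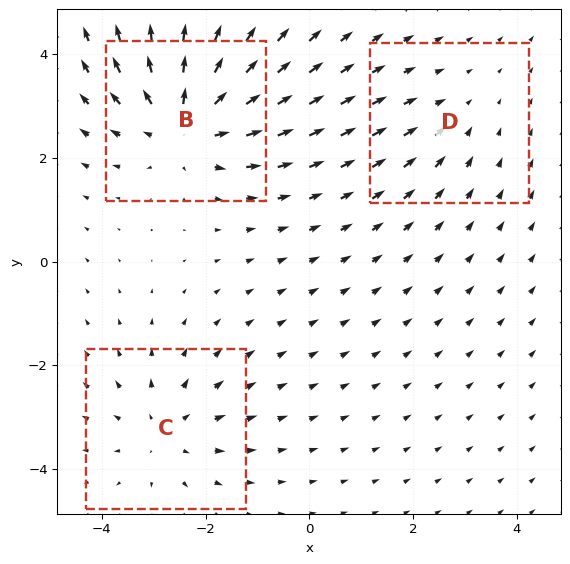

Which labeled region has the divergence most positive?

B

Divergence at each region's feature centre — B: about +4, C: about +3, D: about -2. Region B is most positive.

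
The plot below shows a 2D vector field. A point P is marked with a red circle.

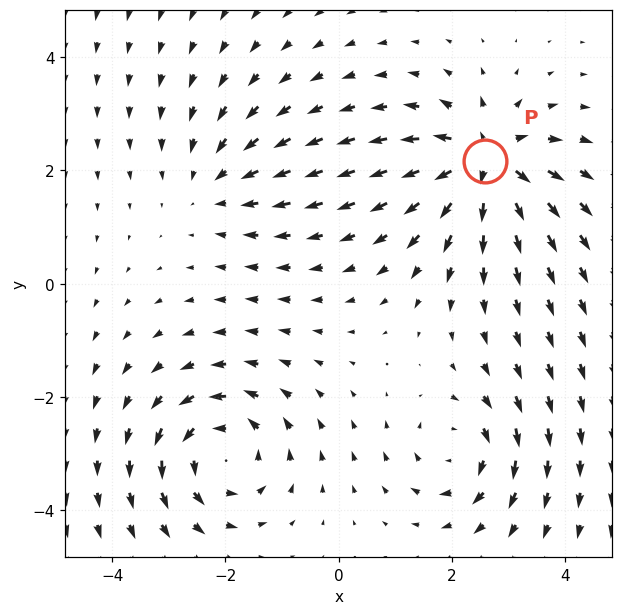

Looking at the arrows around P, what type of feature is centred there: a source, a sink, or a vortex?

At P (2.6, 2.2) the arrows spread outward. Divergence about +6, curl ≈0 — positive divergence with near-zero curl is a source.

source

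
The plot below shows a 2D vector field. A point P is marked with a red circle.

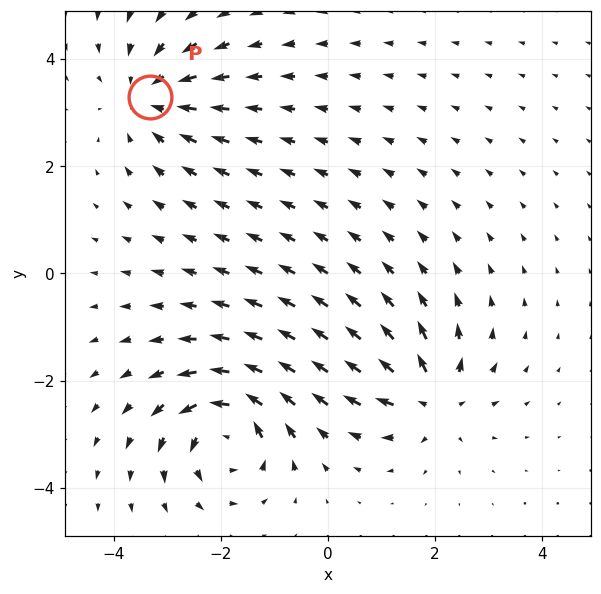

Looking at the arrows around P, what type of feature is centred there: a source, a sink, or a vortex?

At P (-3.3, 3.3) the arrows converge inward. Divergence about -4, curl ≈0 — negative divergence with near-zero curl is a sink.

sink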